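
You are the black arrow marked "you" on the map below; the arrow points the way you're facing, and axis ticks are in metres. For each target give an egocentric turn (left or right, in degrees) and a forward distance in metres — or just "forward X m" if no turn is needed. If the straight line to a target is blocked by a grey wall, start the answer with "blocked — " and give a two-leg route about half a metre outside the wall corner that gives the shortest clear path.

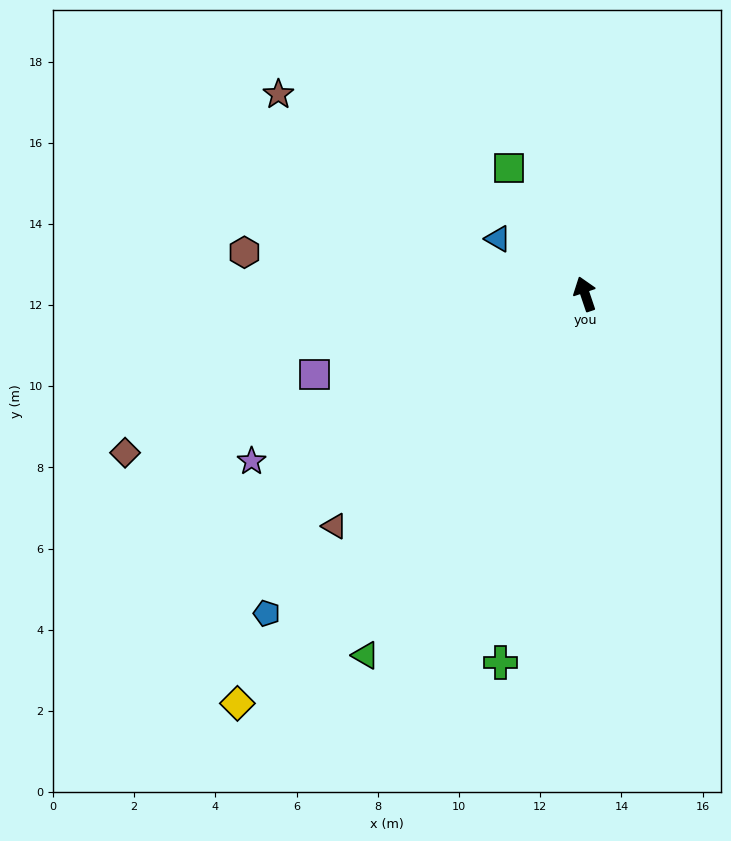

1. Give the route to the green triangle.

turn left 130°, forward 10.4 m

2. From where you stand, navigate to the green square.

turn left 12°, forward 3.6 m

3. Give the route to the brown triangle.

turn left 114°, forward 8.4 m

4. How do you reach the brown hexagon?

turn left 64°, forward 8.5 m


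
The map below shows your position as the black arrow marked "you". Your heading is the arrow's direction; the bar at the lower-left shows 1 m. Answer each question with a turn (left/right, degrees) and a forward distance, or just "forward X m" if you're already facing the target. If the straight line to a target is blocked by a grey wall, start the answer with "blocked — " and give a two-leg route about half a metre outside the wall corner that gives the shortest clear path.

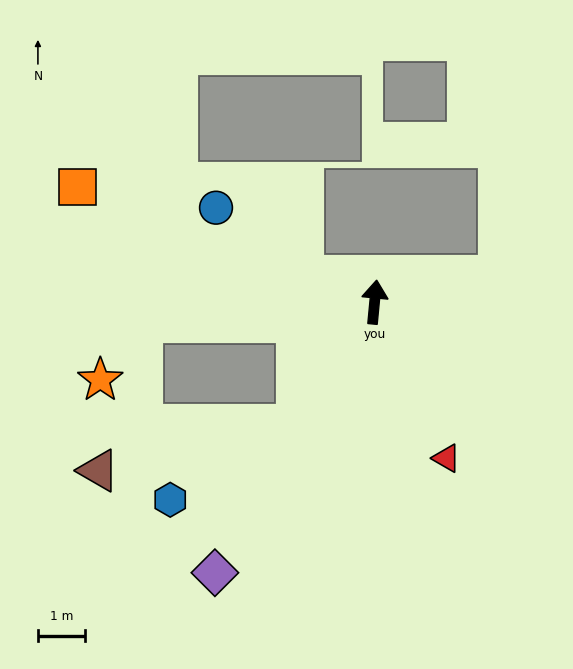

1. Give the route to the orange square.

turn left 74°, forward 6.8 m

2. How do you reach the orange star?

blocked — turn left 100°, forward 4.9 m, then turn left 49°, forward 1.5 m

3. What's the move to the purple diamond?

turn left 155°, forward 6.7 m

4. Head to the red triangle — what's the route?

turn right 150°, forward 3.7 m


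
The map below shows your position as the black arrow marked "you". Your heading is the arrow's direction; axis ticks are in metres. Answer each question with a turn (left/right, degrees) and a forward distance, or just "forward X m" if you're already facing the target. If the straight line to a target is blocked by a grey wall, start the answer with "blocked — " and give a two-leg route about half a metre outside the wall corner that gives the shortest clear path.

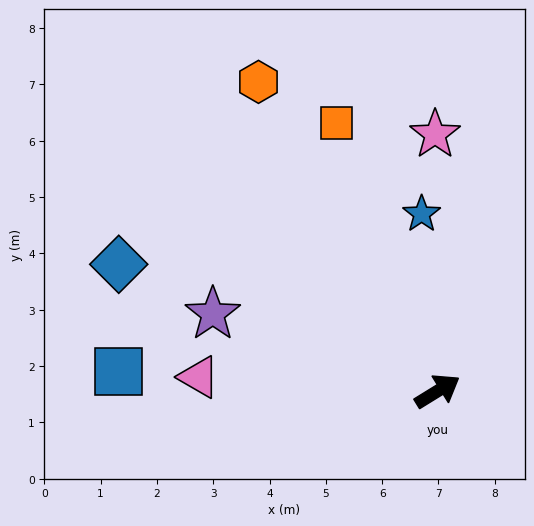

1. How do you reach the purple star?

turn left 129°, forward 4.2 m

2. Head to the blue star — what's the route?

turn left 63°, forward 3.2 m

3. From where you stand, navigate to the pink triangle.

turn left 145°, forward 4.2 m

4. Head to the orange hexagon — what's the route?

turn left 88°, forward 6.3 m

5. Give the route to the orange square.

turn left 79°, forward 5.1 m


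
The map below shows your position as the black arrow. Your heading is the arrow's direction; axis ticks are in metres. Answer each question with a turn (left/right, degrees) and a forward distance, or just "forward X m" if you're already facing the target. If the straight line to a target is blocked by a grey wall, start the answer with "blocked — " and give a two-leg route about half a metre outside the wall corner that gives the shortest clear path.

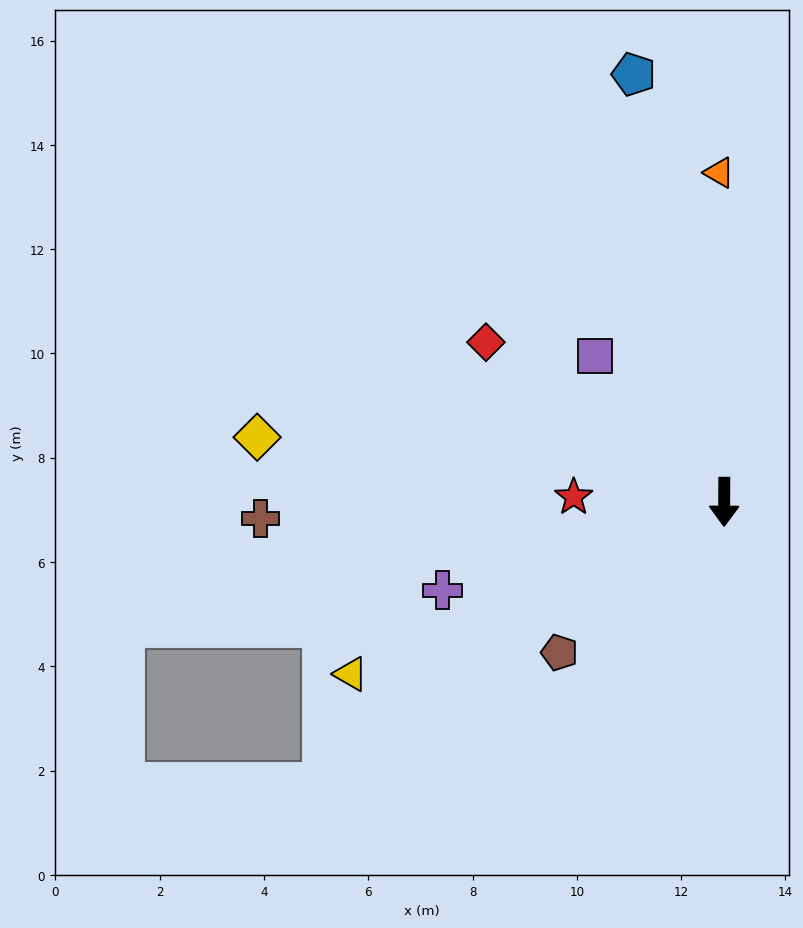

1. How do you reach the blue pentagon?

turn right 168°, forward 8.4 m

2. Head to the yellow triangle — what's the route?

turn right 65°, forward 7.9 m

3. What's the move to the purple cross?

turn right 72°, forward 5.7 m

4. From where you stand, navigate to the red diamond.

turn right 124°, forward 5.5 m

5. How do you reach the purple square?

turn right 138°, forward 3.7 m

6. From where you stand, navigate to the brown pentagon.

turn right 47°, forward 4.3 m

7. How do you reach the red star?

turn right 92°, forward 2.9 m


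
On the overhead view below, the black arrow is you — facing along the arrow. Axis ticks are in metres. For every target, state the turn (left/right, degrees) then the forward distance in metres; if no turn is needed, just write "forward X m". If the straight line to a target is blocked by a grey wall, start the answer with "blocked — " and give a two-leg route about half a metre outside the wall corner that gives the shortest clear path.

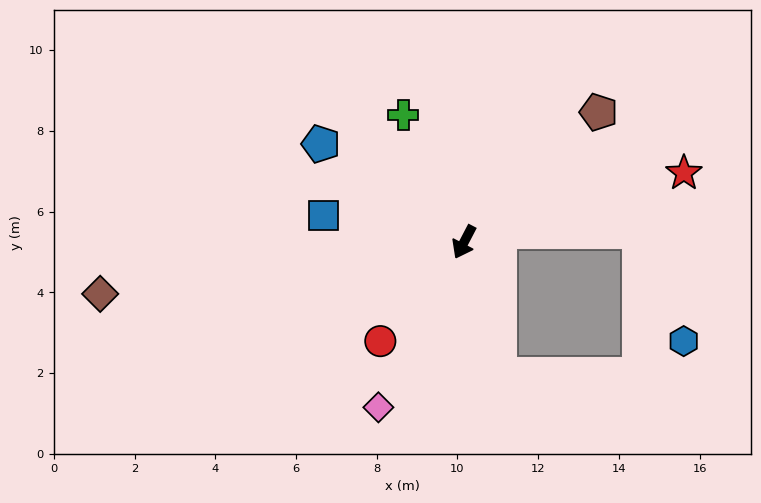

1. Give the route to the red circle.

turn right 13°, forward 3.2 m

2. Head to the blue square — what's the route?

turn right 73°, forward 3.6 m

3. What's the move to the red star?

turn left 135°, forward 5.7 m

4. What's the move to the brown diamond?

turn right 54°, forward 9.1 m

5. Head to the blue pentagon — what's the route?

turn right 97°, forward 4.3 m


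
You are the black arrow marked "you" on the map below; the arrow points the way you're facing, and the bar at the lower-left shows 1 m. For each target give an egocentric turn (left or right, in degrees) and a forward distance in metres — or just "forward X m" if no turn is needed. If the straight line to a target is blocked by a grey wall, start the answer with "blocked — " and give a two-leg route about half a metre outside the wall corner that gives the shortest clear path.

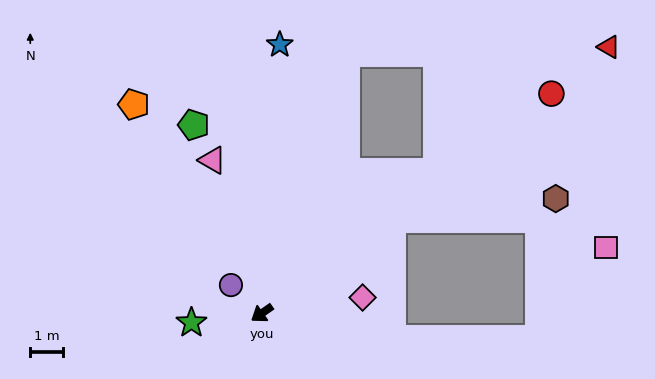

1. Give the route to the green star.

turn right 27°, forward 2.2 m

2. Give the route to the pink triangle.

turn right 107°, forward 4.9 m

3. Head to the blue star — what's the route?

turn right 129°, forward 8.2 m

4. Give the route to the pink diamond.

turn left 154°, forward 3.1 m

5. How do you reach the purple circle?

turn right 77°, forward 1.3 m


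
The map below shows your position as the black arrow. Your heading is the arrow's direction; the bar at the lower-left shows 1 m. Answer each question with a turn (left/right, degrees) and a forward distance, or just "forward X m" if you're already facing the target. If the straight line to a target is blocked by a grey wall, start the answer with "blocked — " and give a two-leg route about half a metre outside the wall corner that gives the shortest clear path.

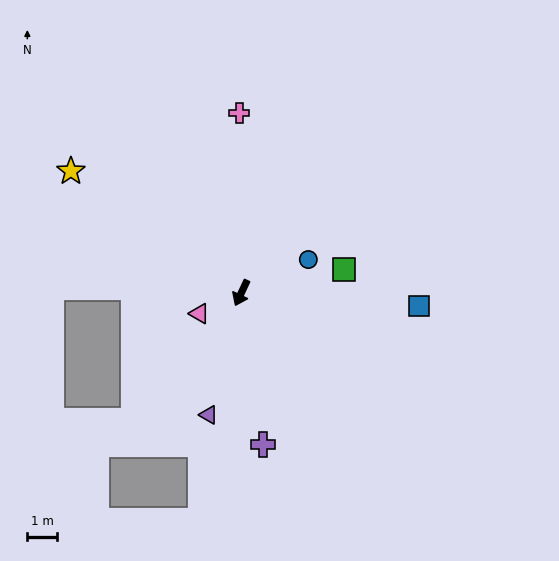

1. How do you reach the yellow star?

turn right 100°, forward 7.0 m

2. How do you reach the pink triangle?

turn right 39°, forward 1.6 m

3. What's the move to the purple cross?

turn left 33°, forward 5.1 m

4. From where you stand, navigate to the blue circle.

turn left 142°, forward 2.5 m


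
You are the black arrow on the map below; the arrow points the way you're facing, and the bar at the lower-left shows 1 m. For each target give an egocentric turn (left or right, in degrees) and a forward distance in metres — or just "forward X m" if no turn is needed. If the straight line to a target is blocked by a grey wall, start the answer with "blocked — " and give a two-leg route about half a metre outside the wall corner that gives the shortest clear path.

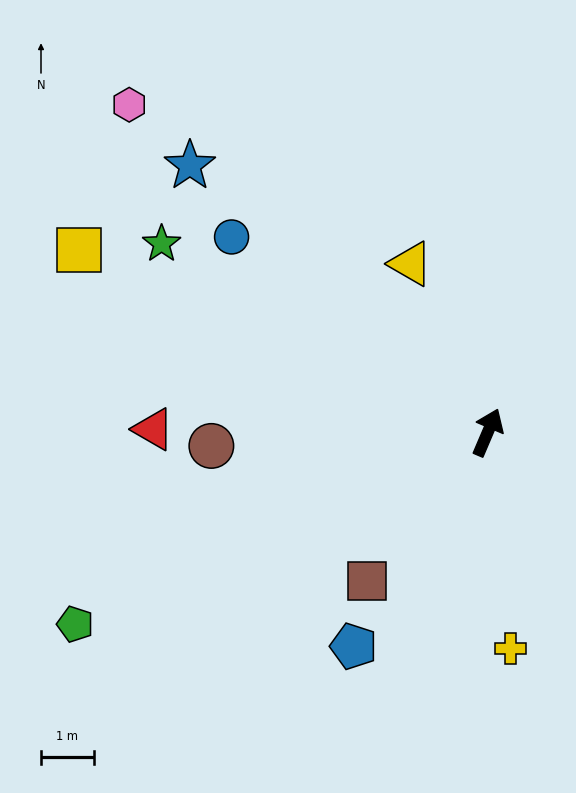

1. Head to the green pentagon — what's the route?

turn left 138°, forward 8.6 m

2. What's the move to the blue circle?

turn left 76°, forward 6.1 m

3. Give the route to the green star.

turn left 83°, forward 7.1 m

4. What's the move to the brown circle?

turn left 116°, forward 5.2 m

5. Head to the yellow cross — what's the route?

turn right 151°, forward 4.1 m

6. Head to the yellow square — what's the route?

turn left 89°, forward 8.5 m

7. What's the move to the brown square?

turn left 164°, forward 3.6 m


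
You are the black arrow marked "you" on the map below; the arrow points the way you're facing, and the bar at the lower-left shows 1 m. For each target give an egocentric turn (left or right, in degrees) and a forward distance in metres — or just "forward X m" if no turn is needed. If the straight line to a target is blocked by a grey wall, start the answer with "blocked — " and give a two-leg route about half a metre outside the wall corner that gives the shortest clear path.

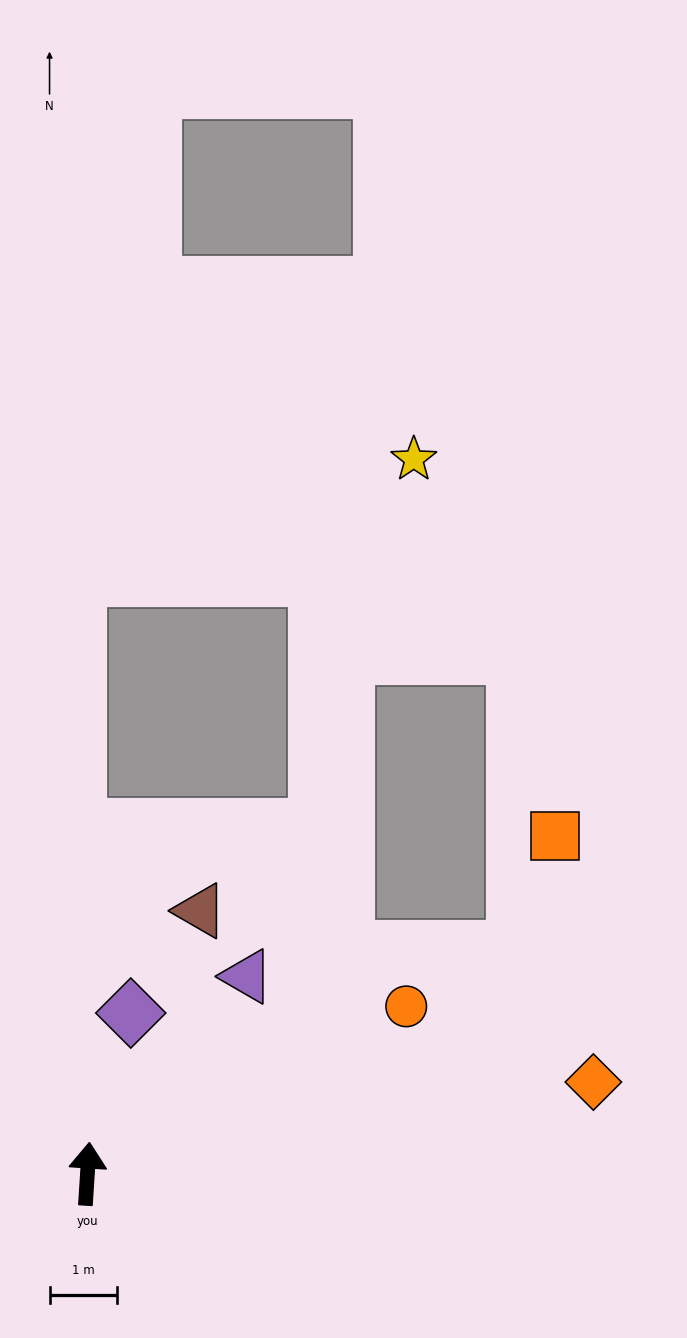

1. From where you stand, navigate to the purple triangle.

turn right 35°, forward 3.8 m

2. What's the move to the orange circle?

turn right 59°, forward 5.4 m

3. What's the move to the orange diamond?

turn right 76°, forward 7.7 m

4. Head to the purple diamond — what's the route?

turn right 11°, forward 2.5 m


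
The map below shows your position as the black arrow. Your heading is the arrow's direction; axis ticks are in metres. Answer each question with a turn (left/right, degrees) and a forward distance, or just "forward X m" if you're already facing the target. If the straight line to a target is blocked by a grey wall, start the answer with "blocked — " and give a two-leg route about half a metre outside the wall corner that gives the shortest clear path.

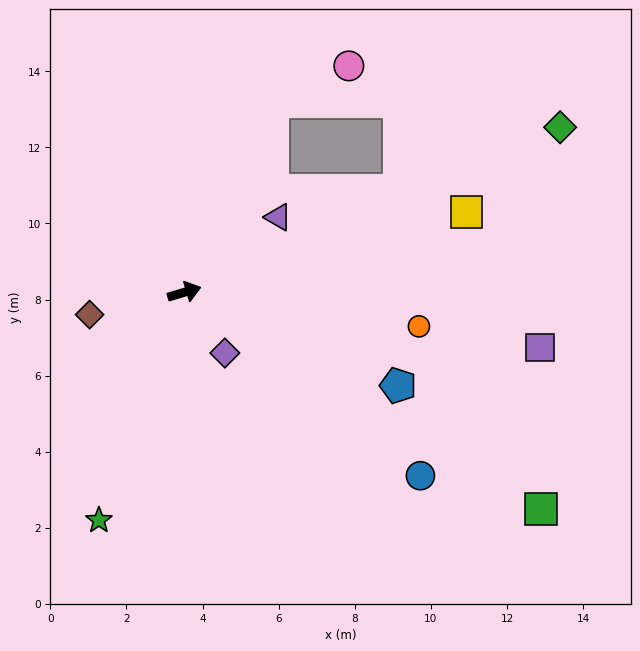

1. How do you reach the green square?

turn right 48°, forward 11.0 m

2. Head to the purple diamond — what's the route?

turn right 73°, forward 1.9 m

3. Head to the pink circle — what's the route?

blocked — turn left 48°, forward 5.5 m, then turn right 40°, forward 2.2 m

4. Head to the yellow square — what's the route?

forward 7.7 m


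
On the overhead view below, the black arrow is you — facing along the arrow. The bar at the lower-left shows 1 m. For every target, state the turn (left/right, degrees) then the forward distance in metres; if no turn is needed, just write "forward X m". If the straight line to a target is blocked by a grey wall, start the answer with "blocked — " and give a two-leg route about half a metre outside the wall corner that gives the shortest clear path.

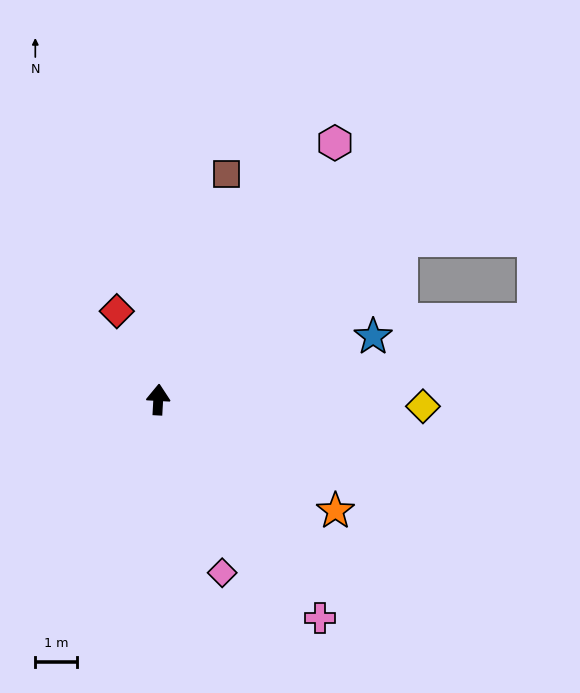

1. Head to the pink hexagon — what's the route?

turn right 31°, forward 7.4 m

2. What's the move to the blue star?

turn right 70°, forward 5.4 m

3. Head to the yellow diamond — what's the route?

turn right 88°, forward 6.3 m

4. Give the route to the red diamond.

turn left 28°, forward 2.3 m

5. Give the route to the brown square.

turn right 14°, forward 5.6 m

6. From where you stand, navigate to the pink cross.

turn right 140°, forward 6.5 m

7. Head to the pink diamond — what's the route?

turn right 157°, forward 4.4 m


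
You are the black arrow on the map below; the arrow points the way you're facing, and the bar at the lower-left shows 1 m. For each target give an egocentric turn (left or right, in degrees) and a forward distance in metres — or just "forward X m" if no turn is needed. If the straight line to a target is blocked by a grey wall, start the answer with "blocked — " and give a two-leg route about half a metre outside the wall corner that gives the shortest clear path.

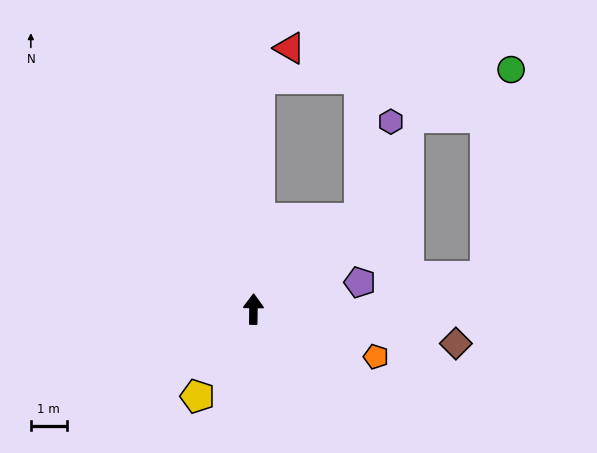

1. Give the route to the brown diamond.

turn right 99°, forward 5.7 m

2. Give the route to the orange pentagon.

turn right 110°, forward 3.7 m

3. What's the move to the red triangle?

blocked — forward 6.4 m, then turn right 43°, forward 1.2 m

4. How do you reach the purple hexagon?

blocked — turn right 48°, forward 3.9 m, then turn left 31°, forward 2.8 m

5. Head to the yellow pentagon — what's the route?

turn left 148°, forward 2.9 m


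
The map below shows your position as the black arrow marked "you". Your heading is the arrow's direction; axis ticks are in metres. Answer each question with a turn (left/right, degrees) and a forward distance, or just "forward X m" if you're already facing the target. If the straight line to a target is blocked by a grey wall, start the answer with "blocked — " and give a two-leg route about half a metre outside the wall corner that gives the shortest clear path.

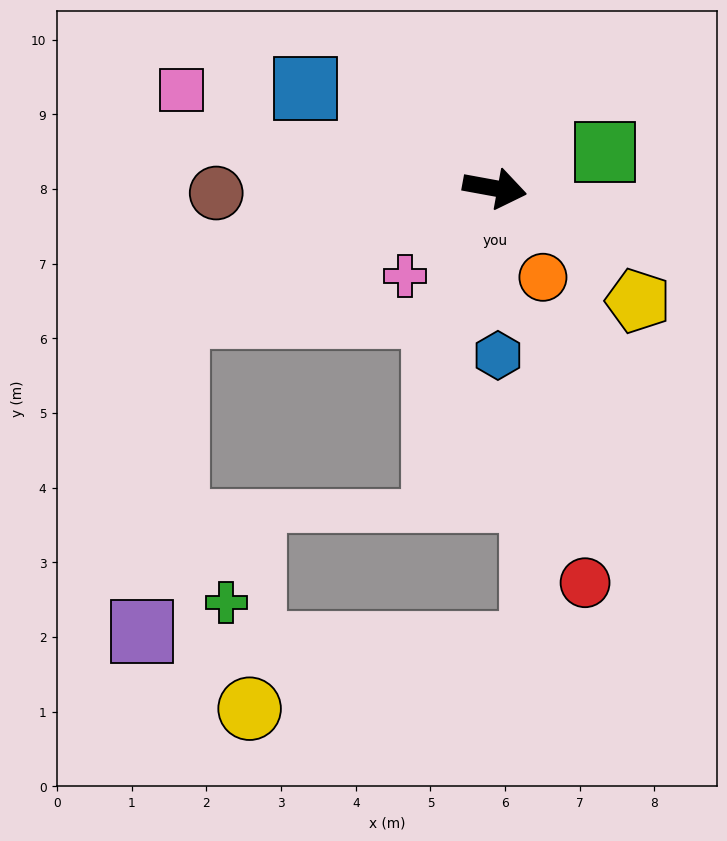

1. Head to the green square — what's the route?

turn left 29°, forward 1.6 m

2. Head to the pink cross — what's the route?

turn right 125°, forward 1.7 m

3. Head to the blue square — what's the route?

turn left 163°, forward 2.9 m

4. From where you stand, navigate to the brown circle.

turn right 169°, forward 3.7 m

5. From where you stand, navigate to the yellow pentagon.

turn right 28°, forward 2.4 m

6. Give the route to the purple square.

blocked — turn right 148°, forward 4.6 m, then turn left 62°, forward 4.2 m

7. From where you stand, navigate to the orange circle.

turn right 51°, forward 1.4 m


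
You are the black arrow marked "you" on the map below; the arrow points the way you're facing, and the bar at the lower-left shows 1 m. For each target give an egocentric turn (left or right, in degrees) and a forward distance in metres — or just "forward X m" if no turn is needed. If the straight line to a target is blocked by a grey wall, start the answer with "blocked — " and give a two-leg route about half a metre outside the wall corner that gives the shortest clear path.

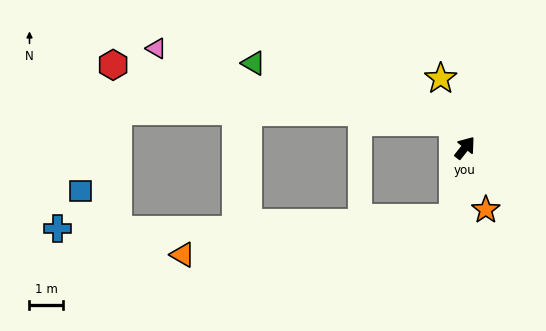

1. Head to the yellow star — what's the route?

turn left 58°, forward 2.2 m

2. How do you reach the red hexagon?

blocked — turn left 64°, forward 0.8 m, then turn left 55°, forward 10.3 m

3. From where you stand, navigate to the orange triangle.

blocked — turn right 151°, forward 2.1 m, then turn right 73°, forward 8.2 m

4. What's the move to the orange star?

turn right 123°, forward 2.0 m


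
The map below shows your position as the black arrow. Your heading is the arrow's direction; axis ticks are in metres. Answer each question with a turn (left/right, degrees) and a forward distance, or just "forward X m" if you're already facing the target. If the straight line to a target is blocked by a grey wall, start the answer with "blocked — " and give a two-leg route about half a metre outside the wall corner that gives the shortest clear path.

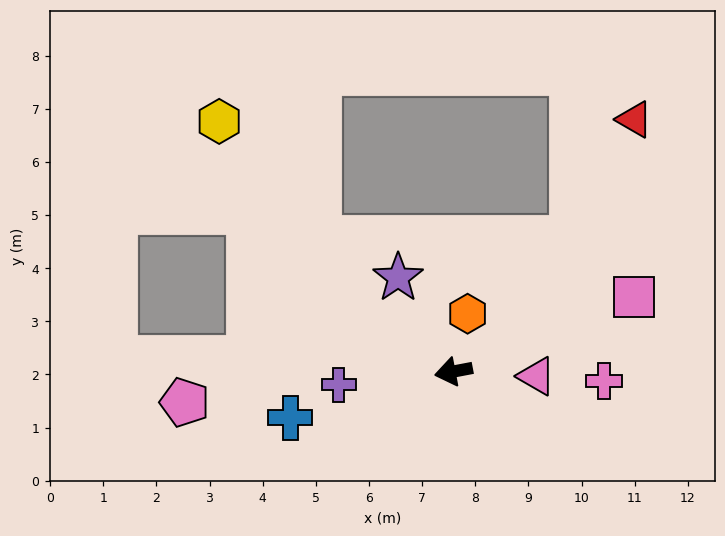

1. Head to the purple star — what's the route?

turn right 70°, forward 2.1 m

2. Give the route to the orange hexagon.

turn right 114°, forward 1.1 m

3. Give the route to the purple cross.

turn right 4°, forward 2.2 m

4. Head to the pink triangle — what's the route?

turn left 166°, forward 1.6 m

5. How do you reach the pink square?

turn right 168°, forward 3.7 m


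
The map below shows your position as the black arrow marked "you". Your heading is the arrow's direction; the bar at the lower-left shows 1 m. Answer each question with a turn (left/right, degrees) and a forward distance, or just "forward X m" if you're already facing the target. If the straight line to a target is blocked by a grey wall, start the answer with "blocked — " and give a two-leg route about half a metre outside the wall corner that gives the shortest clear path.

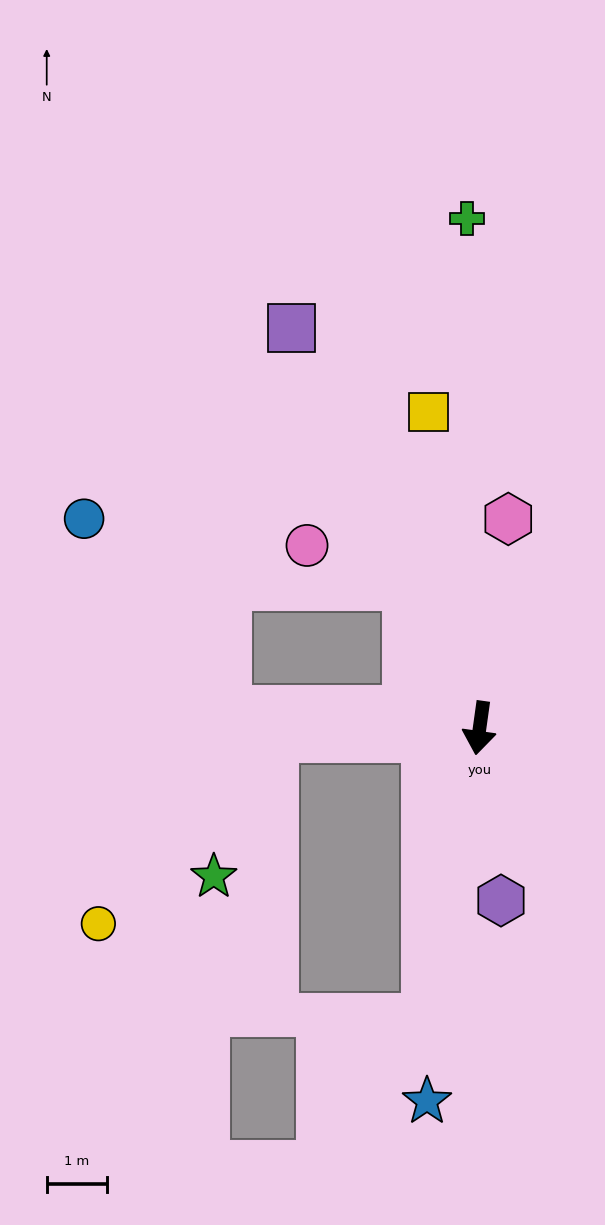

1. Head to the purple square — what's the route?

turn right 147°, forward 7.3 m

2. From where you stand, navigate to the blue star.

forward 6.2 m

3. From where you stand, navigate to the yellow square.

turn right 163°, forward 5.3 m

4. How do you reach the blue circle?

blocked — turn right 86°, forward 4.2 m, then turn right 50°, forward 4.0 m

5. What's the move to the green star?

blocked — turn right 80°, forward 3.4 m, then turn left 65°, forward 2.5 m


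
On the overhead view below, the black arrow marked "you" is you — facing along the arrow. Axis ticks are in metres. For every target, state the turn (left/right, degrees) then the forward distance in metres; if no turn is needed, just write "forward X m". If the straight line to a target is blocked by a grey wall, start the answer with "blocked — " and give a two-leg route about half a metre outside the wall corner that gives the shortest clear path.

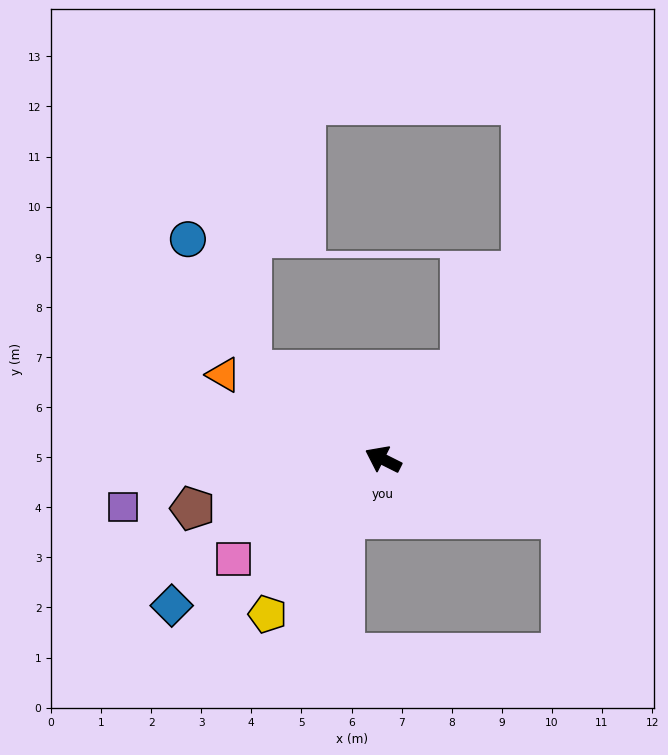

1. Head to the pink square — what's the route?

turn left 60°, forward 3.6 m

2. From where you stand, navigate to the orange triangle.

forward 3.6 m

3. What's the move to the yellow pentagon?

turn left 80°, forward 3.9 m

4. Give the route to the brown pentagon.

turn left 41°, forward 3.9 m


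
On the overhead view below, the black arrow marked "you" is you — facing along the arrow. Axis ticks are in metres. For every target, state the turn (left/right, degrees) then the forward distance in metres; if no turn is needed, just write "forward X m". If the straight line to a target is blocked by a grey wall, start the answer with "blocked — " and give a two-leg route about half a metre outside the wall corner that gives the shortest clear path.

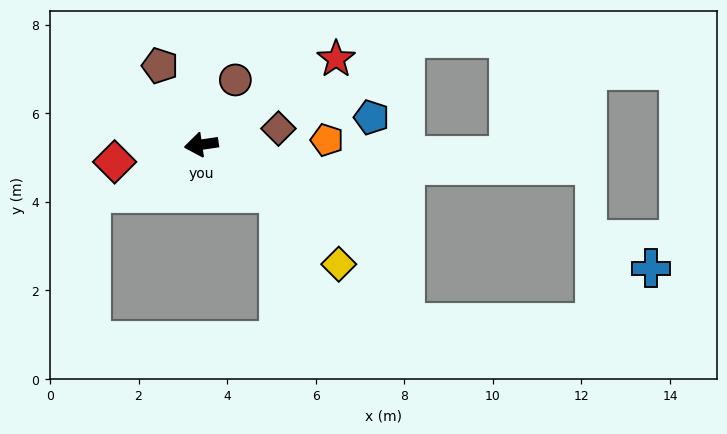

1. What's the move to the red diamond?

turn left 3°, forward 2.0 m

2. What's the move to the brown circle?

turn right 126°, forward 1.7 m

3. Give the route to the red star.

turn right 156°, forward 3.6 m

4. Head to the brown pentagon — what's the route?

turn right 71°, forward 2.0 m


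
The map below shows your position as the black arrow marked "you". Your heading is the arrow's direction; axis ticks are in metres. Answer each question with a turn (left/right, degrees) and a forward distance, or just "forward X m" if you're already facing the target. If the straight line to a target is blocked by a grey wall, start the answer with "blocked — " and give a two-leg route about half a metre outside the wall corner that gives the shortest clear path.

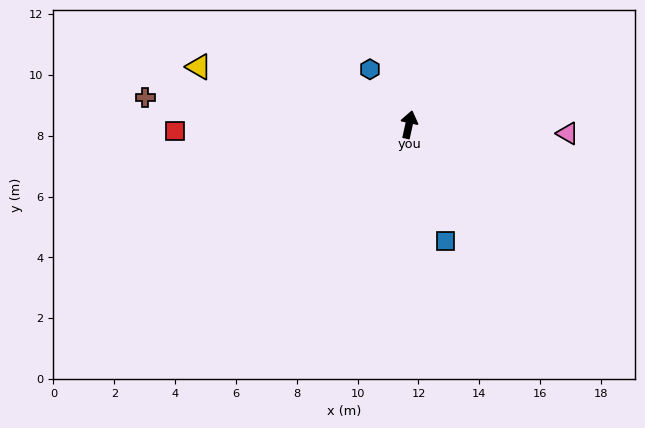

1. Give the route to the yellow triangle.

turn left 87°, forward 7.2 m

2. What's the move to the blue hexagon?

turn left 48°, forward 2.2 m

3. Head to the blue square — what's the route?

turn right 150°, forward 4.0 m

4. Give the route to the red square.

turn left 104°, forward 7.7 m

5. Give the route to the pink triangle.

turn right 81°, forward 5.2 m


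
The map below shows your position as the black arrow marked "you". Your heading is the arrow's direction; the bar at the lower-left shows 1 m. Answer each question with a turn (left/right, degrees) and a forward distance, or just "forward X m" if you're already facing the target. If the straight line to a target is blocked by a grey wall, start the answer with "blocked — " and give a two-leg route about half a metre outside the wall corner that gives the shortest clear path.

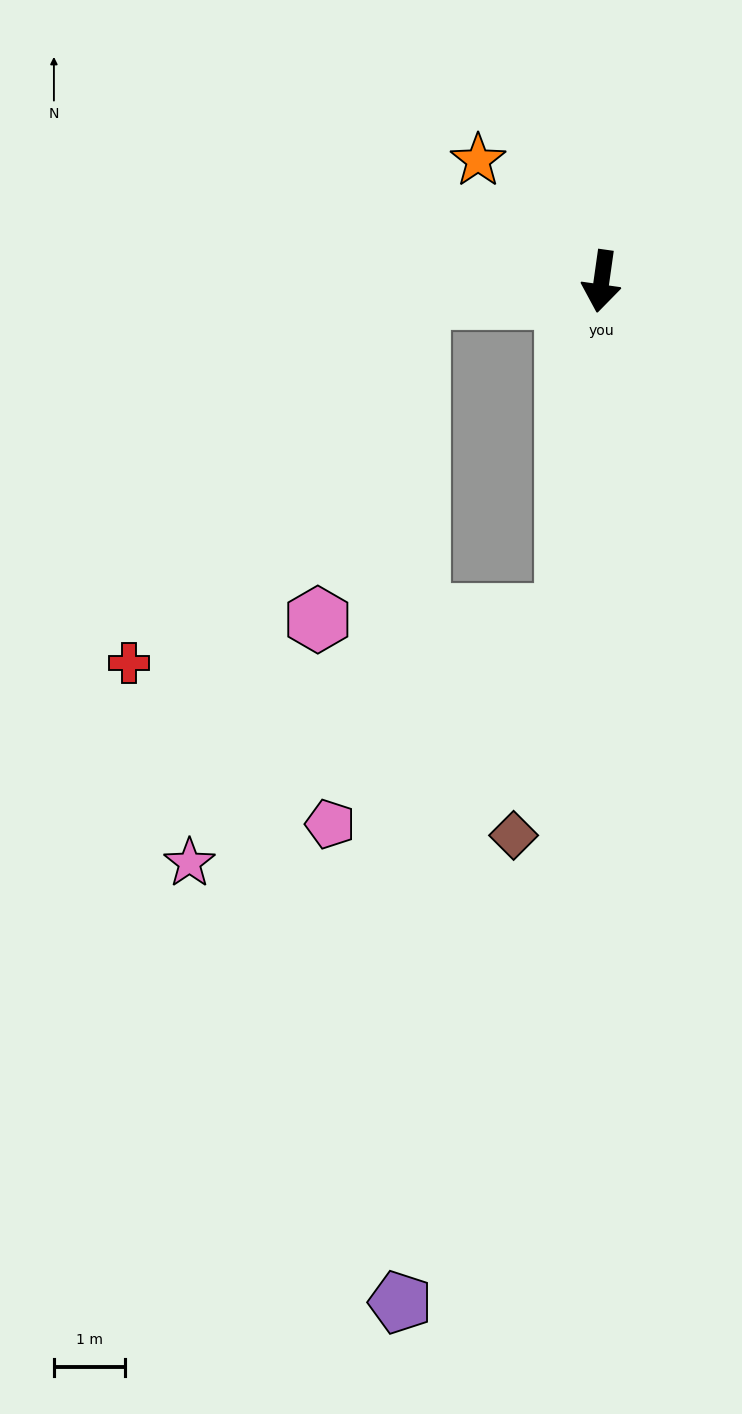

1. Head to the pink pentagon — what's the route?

blocked — forward 4.7 m, then turn right 40°, forward 4.4 m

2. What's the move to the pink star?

blocked — forward 4.7 m, then turn right 48°, forward 6.3 m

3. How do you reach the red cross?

blocked — turn right 76°, forward 2.6 m, then turn left 45°, forward 6.5 m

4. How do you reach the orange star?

turn right 126°, forward 2.4 m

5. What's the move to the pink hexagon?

blocked — turn right 76°, forward 2.6 m, then turn left 66°, forward 4.7 m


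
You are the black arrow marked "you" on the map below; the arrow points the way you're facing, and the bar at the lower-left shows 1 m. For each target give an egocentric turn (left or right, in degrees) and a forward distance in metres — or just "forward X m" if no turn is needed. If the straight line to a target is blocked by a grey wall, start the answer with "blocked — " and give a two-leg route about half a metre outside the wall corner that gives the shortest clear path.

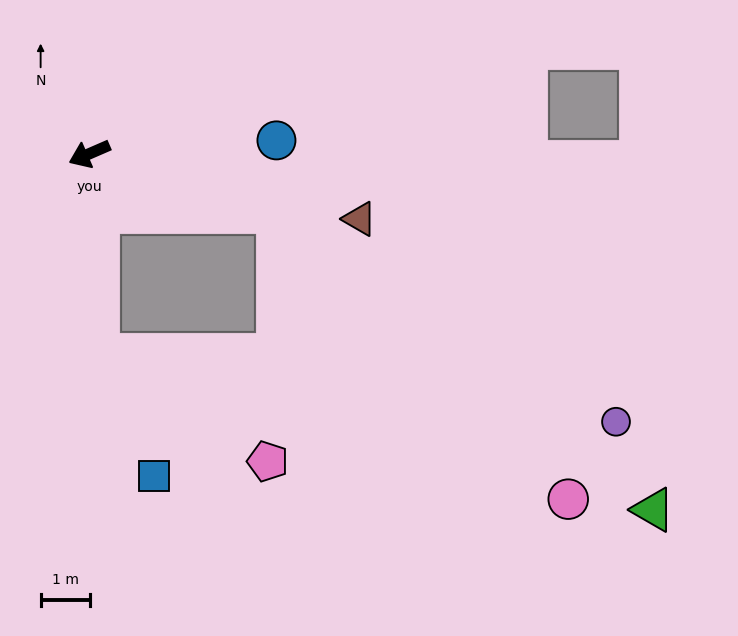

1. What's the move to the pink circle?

blocked — turn left 139°, forward 4.0 m, then turn right 27°, forward 8.3 m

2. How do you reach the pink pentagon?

blocked — turn left 69°, forward 4.1 m, then turn left 55°, forward 4.1 m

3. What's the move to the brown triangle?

turn left 143°, forward 5.7 m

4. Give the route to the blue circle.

turn left 161°, forward 3.8 m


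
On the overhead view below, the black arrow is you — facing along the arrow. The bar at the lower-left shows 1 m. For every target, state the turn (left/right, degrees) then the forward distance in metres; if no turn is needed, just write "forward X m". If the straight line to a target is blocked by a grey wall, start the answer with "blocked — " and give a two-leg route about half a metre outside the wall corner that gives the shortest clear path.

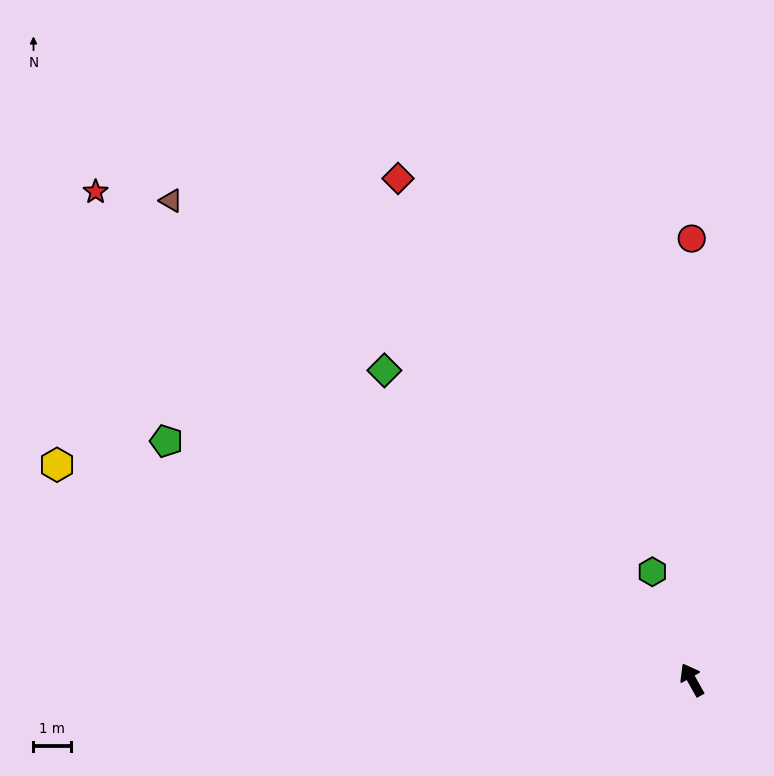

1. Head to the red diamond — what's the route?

forward 15.4 m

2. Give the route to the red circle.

turn right 29°, forward 11.7 m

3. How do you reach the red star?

turn left 21°, forward 20.4 m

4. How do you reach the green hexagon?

turn right 9°, forward 3.0 m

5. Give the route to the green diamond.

turn left 16°, forward 11.5 m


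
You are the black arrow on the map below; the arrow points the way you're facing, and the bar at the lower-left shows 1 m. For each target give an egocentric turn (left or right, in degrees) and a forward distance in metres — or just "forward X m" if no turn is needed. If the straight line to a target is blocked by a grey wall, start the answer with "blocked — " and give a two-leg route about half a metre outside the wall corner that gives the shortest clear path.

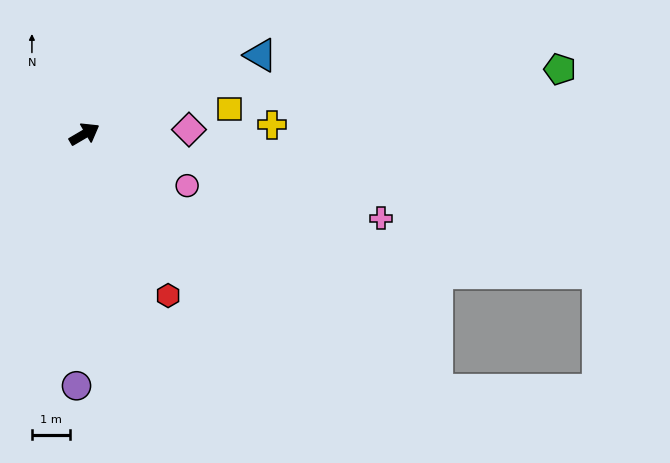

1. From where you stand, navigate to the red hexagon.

turn right 93°, forward 4.8 m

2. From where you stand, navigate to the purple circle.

turn right 122°, forward 6.6 m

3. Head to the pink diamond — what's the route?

turn right 28°, forward 2.8 m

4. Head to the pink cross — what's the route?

turn right 46°, forward 8.1 m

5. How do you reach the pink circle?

turn right 57°, forward 3.0 m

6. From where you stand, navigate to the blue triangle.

turn right 6°, forward 5.1 m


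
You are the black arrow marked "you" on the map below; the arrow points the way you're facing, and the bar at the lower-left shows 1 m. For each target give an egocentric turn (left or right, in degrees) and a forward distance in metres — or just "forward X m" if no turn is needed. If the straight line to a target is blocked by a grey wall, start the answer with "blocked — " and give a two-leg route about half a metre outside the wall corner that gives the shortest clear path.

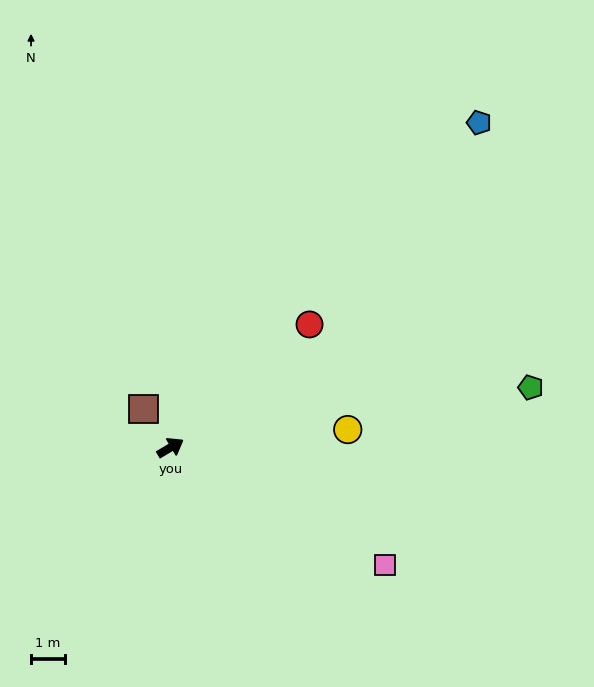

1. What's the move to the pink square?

turn right 59°, forward 7.2 m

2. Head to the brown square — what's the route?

turn left 94°, forward 1.4 m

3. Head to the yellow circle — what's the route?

turn right 25°, forward 5.2 m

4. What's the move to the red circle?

turn left 11°, forward 5.4 m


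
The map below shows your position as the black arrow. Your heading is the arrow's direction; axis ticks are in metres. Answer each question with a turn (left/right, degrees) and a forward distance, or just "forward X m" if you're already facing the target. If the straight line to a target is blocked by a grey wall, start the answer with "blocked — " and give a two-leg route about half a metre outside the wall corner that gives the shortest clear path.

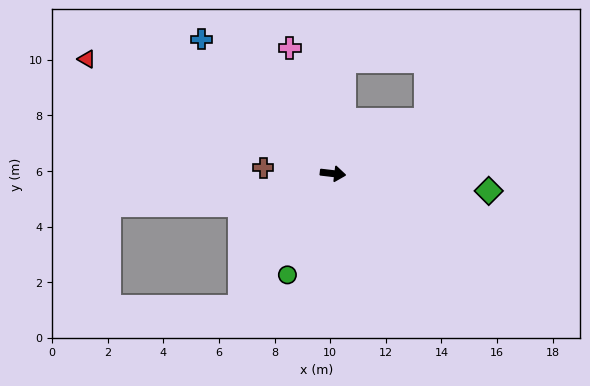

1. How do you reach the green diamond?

forward 5.6 m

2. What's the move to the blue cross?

turn left 141°, forward 6.8 m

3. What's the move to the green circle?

turn right 108°, forward 4.0 m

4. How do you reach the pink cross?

turn left 116°, forward 4.8 m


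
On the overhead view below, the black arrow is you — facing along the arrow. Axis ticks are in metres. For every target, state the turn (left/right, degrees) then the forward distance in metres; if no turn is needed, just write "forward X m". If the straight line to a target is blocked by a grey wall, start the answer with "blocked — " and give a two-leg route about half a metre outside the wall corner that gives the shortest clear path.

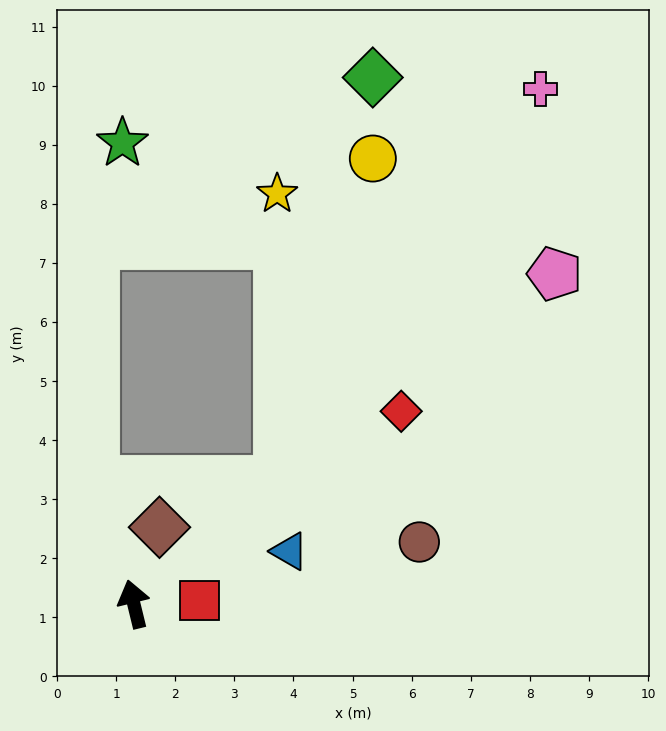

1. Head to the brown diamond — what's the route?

turn right 32°, forward 1.4 m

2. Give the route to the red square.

turn right 101°, forward 1.1 m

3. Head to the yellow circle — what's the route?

blocked — turn right 63°, forward 3.2 m, then turn left 33°, forward 5.7 m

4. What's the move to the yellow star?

blocked — turn right 63°, forward 3.2 m, then turn left 50°, forward 4.9 m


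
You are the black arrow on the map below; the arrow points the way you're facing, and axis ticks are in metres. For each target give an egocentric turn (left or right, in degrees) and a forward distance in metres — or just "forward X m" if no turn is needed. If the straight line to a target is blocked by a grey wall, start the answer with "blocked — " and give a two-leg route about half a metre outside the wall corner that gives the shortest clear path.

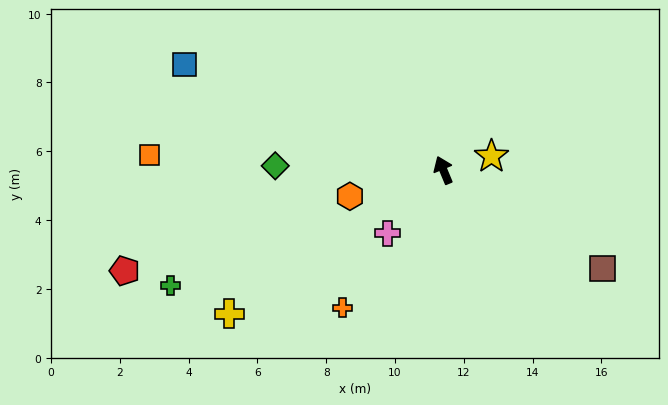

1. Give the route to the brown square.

turn right 144°, forward 5.5 m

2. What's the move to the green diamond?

turn left 66°, forward 4.9 m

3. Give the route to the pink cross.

turn left 116°, forward 2.4 m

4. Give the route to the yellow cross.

turn left 101°, forward 7.5 m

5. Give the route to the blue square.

turn left 45°, forward 8.1 m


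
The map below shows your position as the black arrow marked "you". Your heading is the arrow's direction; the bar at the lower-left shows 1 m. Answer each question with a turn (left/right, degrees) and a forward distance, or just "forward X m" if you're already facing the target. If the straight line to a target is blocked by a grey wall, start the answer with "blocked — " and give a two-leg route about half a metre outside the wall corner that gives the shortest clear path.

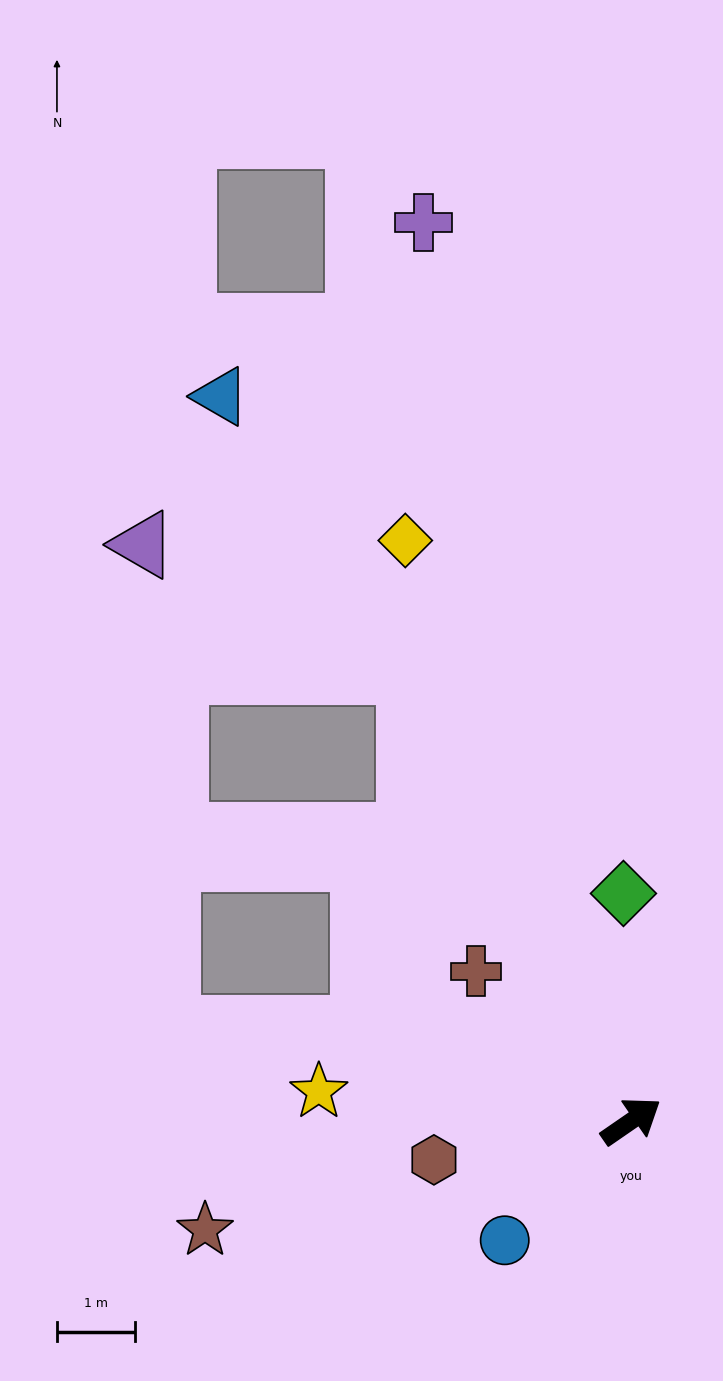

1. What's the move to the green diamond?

turn left 57°, forward 2.9 m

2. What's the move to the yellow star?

turn left 140°, forward 4.0 m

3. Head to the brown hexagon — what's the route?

turn left 157°, forward 2.6 m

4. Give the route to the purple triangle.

blocked — turn left 82°, forward 6.4 m, then turn left 38°, forward 3.8 m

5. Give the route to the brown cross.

turn left 101°, forward 2.8 m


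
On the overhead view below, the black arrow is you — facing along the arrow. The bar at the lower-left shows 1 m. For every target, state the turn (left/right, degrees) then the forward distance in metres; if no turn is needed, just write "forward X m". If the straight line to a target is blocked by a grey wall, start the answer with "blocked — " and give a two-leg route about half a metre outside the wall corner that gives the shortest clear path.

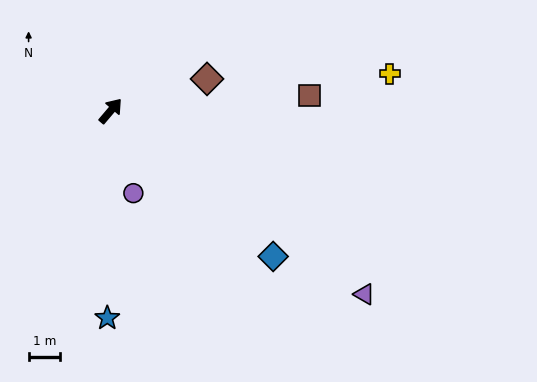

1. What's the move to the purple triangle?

turn right 86°, forward 9.9 m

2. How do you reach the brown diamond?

turn right 31°, forward 3.2 m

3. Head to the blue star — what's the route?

turn right 141°, forward 6.6 m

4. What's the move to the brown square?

turn right 45°, forward 6.3 m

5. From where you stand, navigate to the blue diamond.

turn right 92°, forward 6.9 m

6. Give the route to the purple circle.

turn right 124°, forward 2.7 m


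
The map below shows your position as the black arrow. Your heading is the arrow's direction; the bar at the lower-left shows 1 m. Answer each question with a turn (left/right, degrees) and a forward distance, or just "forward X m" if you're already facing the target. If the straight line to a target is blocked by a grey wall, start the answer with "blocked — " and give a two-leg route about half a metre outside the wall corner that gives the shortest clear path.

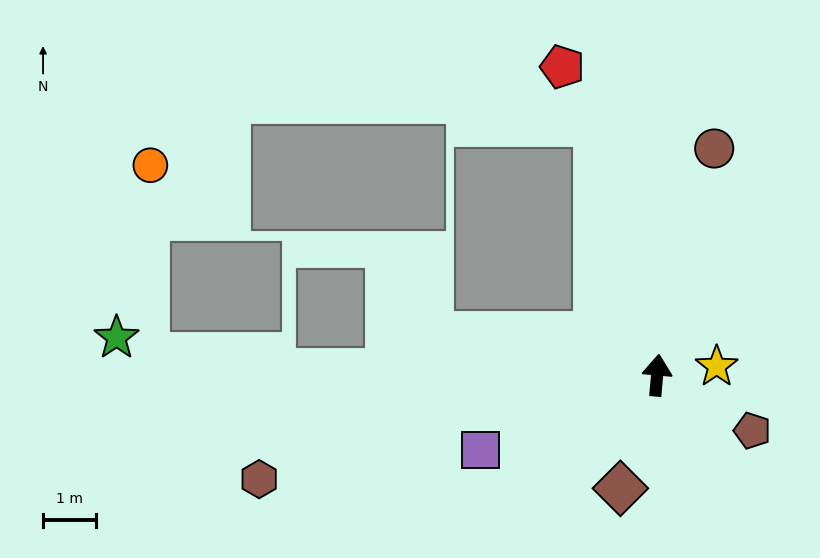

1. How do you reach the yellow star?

turn right 77°, forward 1.1 m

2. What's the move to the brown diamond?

turn left 167°, forward 2.2 m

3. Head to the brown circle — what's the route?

turn right 9°, forward 4.4 m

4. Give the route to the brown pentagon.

turn right 115°, forward 2.1 m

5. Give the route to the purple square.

turn left 118°, forward 3.6 m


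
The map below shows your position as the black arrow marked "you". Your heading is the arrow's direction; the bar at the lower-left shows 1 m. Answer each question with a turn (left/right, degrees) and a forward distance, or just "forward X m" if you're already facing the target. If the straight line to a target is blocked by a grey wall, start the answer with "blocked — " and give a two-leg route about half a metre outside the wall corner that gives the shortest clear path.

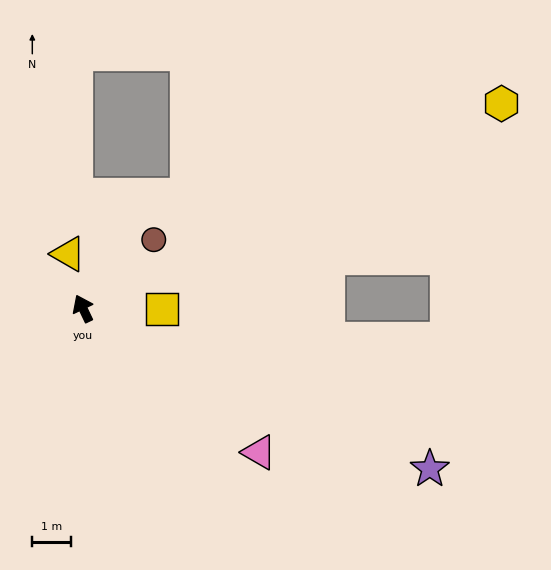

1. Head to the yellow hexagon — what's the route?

turn right 89°, forward 11.9 m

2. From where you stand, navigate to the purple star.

turn right 140°, forward 9.8 m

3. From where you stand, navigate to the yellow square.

turn right 116°, forward 2.0 m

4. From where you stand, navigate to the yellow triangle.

turn right 10°, forward 1.4 m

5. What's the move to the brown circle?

turn right 71°, forward 2.5 m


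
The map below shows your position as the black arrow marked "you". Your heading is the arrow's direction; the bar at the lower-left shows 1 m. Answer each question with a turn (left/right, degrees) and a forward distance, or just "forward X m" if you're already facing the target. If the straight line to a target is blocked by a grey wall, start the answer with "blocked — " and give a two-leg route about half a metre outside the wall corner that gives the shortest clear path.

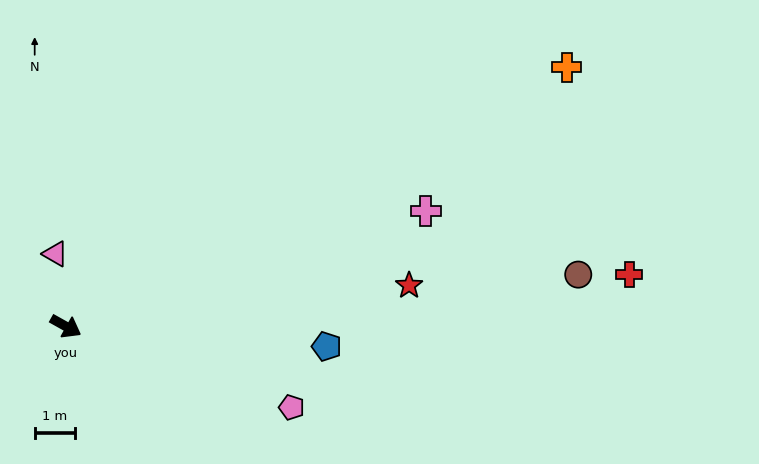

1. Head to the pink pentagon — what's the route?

turn left 9°, forward 5.9 m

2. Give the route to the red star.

turn left 36°, forward 8.5 m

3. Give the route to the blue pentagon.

turn left 25°, forward 6.5 m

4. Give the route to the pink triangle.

turn left 127°, forward 1.8 m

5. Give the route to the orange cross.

turn left 57°, forward 13.9 m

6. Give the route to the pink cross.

turn left 47°, forward 9.3 m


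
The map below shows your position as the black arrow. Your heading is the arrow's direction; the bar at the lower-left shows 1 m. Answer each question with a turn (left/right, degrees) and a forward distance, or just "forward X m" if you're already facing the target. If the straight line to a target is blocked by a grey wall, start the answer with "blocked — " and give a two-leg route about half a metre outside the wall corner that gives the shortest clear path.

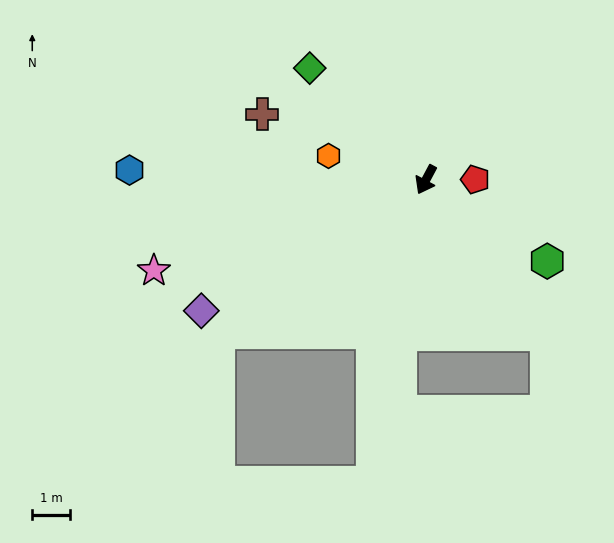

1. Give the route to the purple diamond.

turn right 32°, forward 6.8 m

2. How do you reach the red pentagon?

turn left 118°, forward 1.3 m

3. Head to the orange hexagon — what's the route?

turn right 76°, forward 2.6 m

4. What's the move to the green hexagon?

turn left 84°, forward 3.8 m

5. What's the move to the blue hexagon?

turn right 64°, forward 7.8 m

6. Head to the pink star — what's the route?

turn right 43°, forward 7.5 m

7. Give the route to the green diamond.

turn right 106°, forward 4.2 m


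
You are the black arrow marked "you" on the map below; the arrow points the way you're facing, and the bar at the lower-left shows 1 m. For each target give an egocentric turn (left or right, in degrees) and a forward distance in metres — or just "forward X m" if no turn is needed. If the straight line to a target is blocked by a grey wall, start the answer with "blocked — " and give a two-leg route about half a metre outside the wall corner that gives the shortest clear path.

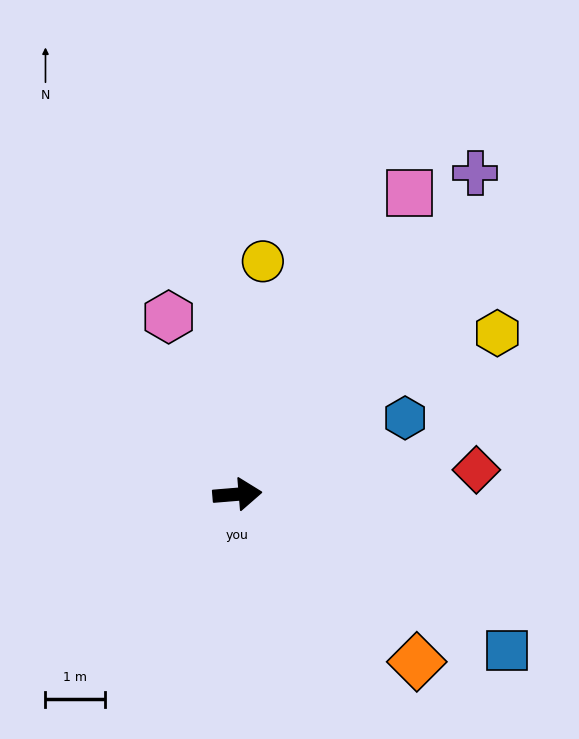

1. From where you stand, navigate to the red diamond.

forward 4.1 m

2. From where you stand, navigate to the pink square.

turn left 56°, forward 5.9 m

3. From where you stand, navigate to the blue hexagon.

turn left 20°, forward 3.1 m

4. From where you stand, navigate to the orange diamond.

turn right 48°, forward 4.2 m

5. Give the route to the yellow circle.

turn left 79°, forward 4.0 m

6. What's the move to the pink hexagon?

turn left 106°, forward 3.2 m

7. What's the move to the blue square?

turn right 35°, forward 5.3 m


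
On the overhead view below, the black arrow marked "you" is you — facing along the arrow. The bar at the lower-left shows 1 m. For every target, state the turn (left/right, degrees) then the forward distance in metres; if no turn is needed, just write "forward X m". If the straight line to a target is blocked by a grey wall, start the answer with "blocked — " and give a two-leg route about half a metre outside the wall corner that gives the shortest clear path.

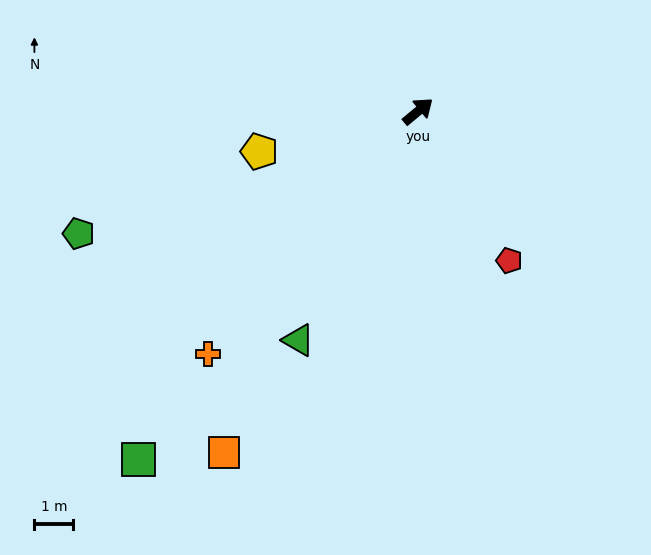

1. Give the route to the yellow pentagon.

turn left 154°, forward 4.2 m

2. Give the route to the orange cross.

turn right 171°, forward 8.2 m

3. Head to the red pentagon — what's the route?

turn right 98°, forward 4.5 m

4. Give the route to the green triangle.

turn right 157°, forward 6.6 m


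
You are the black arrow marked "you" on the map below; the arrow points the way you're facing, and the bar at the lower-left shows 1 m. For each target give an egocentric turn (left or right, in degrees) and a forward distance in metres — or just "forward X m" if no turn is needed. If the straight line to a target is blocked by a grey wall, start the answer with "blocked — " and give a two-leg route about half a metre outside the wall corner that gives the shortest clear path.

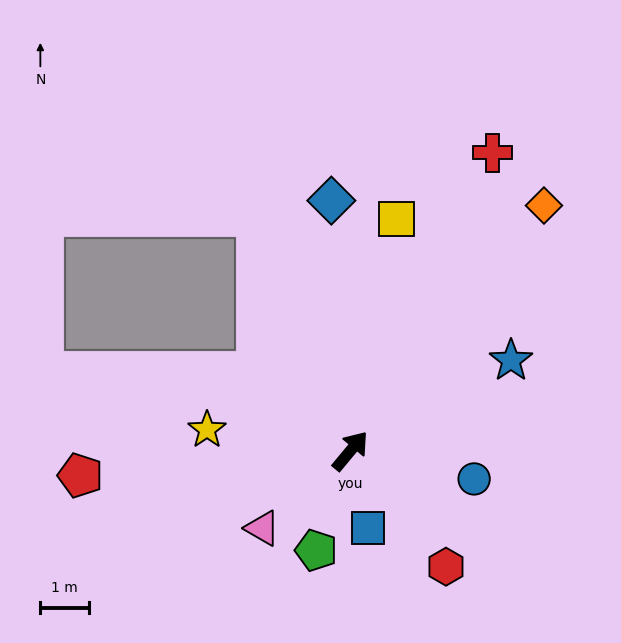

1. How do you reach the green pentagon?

turn right 159°, forward 2.2 m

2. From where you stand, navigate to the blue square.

turn right 128°, forward 1.6 m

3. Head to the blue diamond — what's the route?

turn left 44°, forward 5.1 m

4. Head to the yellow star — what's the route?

turn left 121°, forward 3.0 m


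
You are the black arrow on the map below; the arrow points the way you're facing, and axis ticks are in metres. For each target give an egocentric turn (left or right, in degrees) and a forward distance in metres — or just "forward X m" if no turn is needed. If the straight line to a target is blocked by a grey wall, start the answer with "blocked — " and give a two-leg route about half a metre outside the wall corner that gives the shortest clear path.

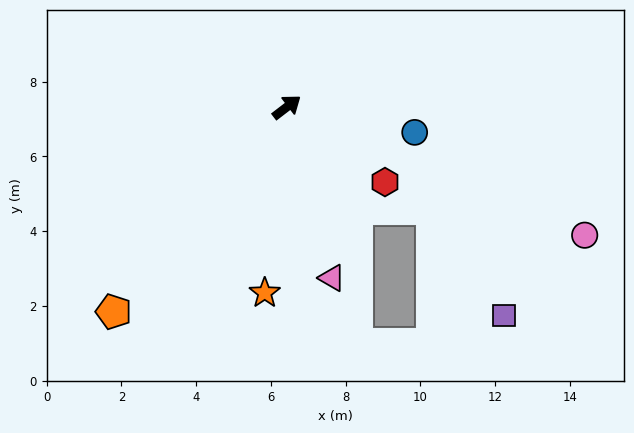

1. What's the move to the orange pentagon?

turn right 168°, forward 7.2 m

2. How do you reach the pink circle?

turn right 61°, forward 8.7 m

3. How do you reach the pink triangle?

turn right 113°, forward 4.7 m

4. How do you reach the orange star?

turn right 134°, forward 5.0 m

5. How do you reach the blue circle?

turn right 49°, forward 3.5 m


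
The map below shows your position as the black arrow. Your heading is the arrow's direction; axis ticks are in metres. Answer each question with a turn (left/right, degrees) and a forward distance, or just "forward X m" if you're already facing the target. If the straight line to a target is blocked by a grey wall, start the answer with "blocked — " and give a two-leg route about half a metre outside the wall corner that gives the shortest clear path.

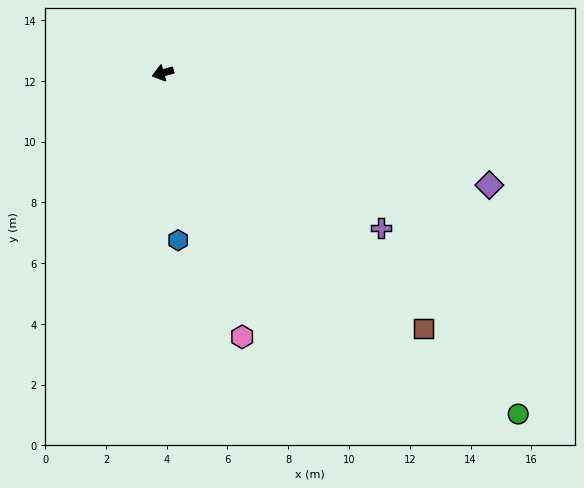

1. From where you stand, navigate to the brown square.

turn left 120°, forward 12.0 m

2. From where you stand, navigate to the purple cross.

turn left 129°, forward 8.8 m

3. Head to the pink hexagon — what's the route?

turn left 91°, forward 9.1 m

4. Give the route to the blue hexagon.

turn left 79°, forward 5.5 m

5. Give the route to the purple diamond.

turn left 145°, forward 11.4 m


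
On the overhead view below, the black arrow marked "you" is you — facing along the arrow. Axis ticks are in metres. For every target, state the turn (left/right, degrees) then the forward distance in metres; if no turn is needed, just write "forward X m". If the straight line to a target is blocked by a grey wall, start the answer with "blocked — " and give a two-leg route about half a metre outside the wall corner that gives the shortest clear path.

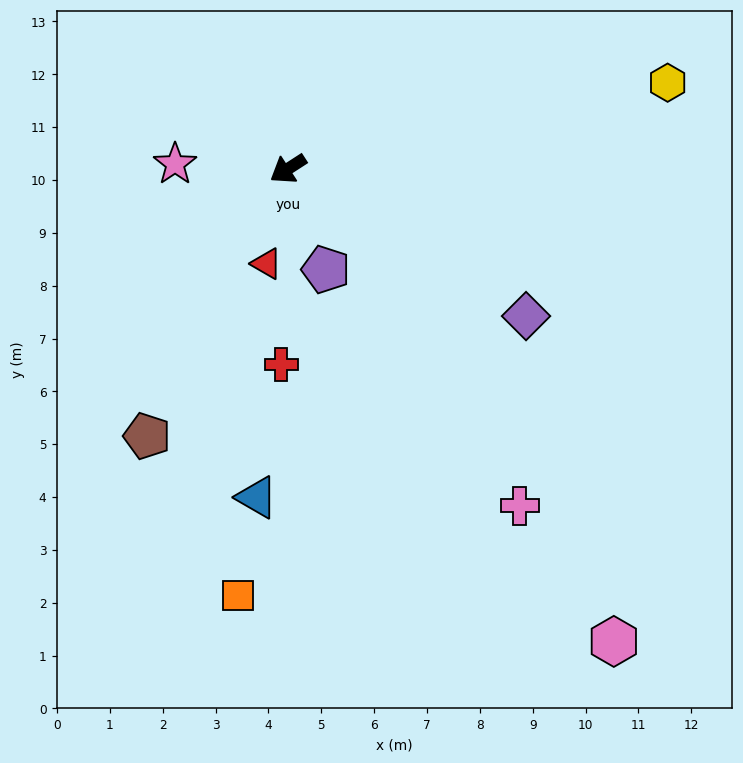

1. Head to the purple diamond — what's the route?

turn left 115°, forward 5.3 m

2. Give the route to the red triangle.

turn left 44°, forward 1.8 m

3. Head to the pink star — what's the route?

turn right 35°, forward 2.1 m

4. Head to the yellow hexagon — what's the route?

turn left 160°, forward 7.4 m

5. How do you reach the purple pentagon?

turn left 78°, forward 2.0 m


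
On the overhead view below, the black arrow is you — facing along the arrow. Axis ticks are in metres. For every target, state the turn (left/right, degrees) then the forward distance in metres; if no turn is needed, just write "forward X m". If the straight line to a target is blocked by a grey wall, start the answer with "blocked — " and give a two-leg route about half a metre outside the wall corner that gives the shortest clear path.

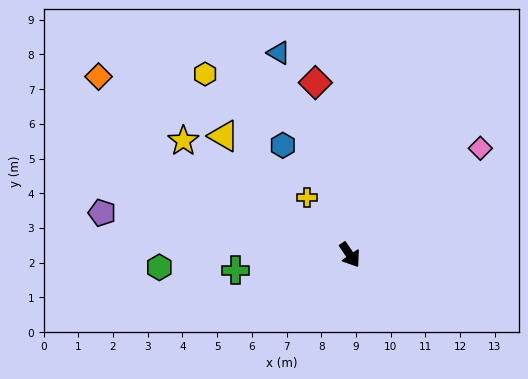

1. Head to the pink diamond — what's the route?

turn left 95°, forward 4.9 m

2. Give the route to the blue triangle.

turn left 165°, forward 6.2 m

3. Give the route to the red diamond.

turn left 157°, forward 5.1 m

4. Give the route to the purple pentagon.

turn right 134°, forward 7.2 m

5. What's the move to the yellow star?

turn right 159°, forward 5.8 m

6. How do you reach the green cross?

turn right 117°, forward 3.3 m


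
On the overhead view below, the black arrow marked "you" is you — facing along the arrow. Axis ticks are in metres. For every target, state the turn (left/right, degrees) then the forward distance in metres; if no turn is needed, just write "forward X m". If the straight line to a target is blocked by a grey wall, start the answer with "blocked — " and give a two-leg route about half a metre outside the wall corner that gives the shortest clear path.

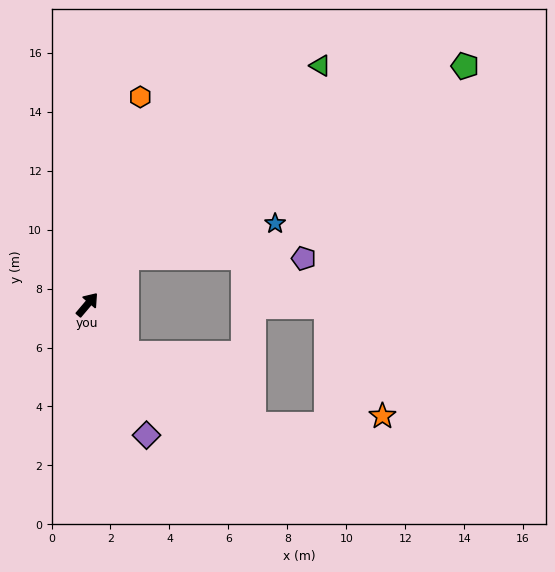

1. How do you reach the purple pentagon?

blocked — forward 2.1 m, then turn right 50°, forward 6.0 m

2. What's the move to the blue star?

blocked — forward 2.1 m, then turn right 37°, forward 5.2 m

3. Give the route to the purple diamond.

turn right 115°, forward 4.9 m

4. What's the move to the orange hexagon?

turn left 26°, forward 7.3 m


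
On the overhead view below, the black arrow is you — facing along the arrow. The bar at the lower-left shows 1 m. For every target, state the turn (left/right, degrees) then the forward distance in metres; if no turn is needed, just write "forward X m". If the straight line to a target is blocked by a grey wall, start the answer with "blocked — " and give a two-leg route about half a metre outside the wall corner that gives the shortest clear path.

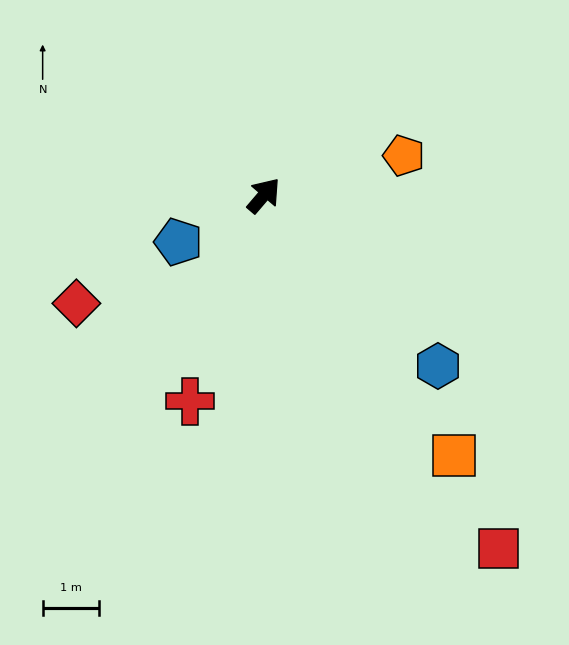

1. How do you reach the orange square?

turn right 103°, forward 5.8 m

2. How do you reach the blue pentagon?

turn left 159°, forward 1.7 m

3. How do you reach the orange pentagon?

turn right 34°, forward 2.6 m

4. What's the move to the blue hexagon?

turn right 94°, forward 4.4 m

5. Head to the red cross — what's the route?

turn right 159°, forward 3.9 m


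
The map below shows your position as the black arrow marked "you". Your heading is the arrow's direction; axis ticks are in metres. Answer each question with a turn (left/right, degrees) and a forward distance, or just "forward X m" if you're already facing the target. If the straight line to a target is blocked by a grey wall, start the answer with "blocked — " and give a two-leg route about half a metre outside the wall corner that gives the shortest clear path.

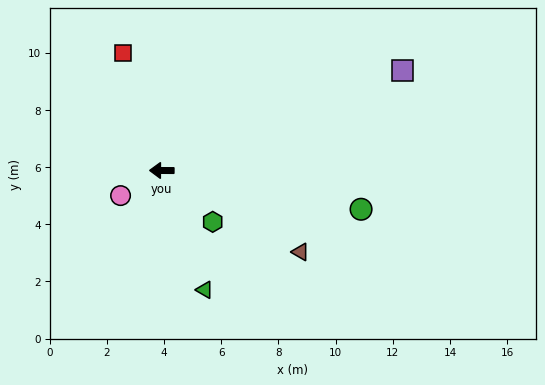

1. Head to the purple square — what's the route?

turn right 157°, forward 9.1 m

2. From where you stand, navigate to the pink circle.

turn left 32°, forward 1.7 m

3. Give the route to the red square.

turn right 72°, forward 4.3 m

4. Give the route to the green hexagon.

turn left 135°, forward 2.5 m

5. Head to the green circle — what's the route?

turn left 169°, forward 7.1 m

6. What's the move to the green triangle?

turn left 110°, forward 4.4 m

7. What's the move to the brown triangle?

turn left 150°, forward 5.6 m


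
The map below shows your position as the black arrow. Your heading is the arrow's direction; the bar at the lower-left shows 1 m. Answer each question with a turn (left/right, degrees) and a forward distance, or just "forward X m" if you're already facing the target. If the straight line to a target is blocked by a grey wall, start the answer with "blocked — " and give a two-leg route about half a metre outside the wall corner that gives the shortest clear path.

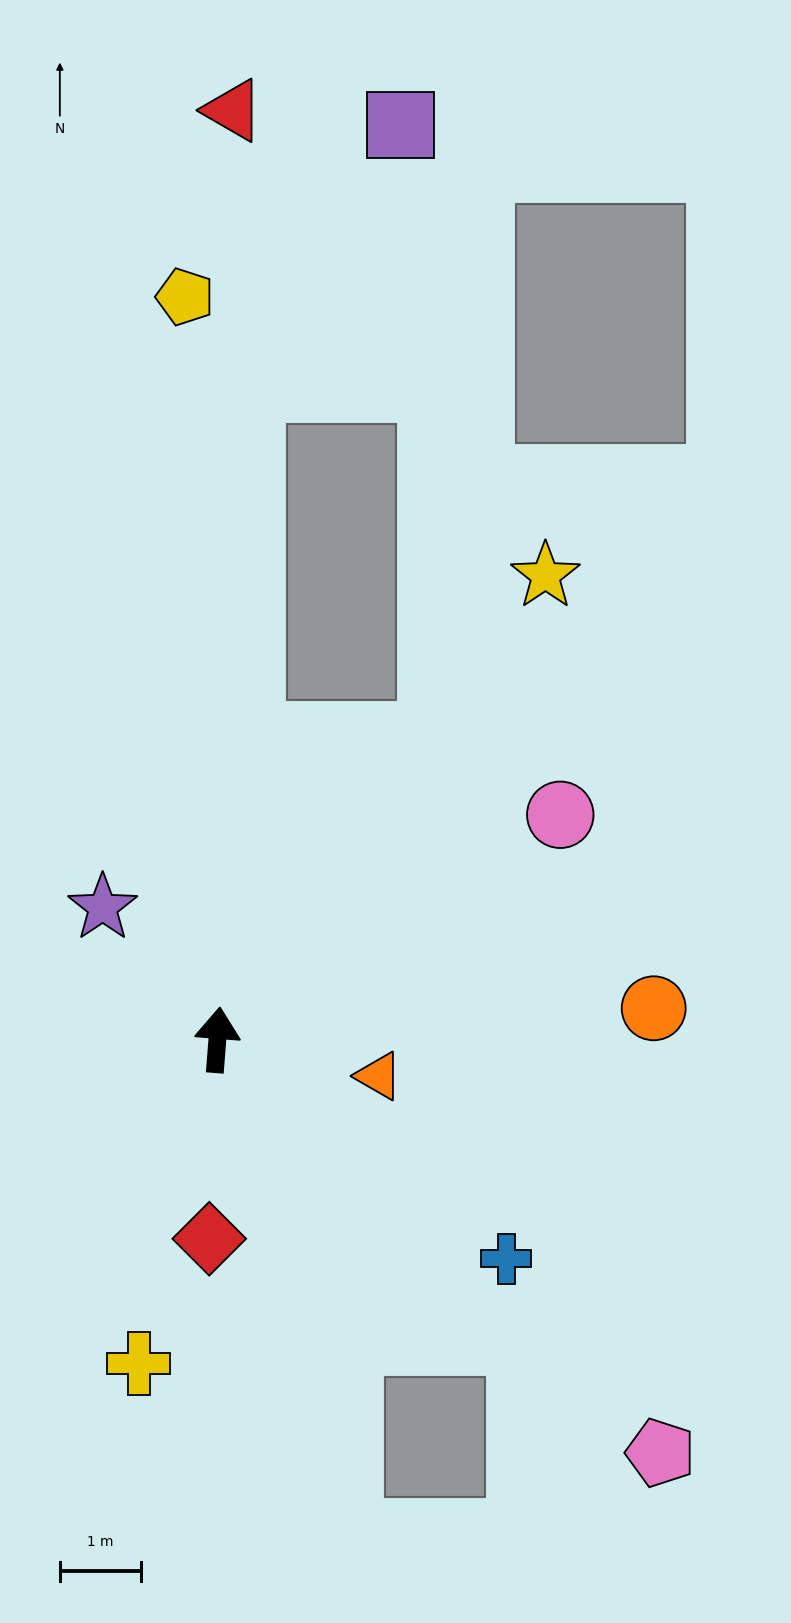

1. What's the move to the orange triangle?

turn right 98°, forward 2.0 m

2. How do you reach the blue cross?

turn right 123°, forward 4.4 m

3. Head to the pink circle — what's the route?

turn right 52°, forward 5.0 m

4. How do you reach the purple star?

turn left 45°, forward 2.1 m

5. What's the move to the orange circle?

turn right 81°, forward 5.4 m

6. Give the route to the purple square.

blocked — forward 8.0 m, then turn right 25°, forward 3.7 m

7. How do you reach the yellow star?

turn right 31°, forward 7.0 m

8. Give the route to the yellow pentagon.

turn left 7°, forward 9.1 m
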